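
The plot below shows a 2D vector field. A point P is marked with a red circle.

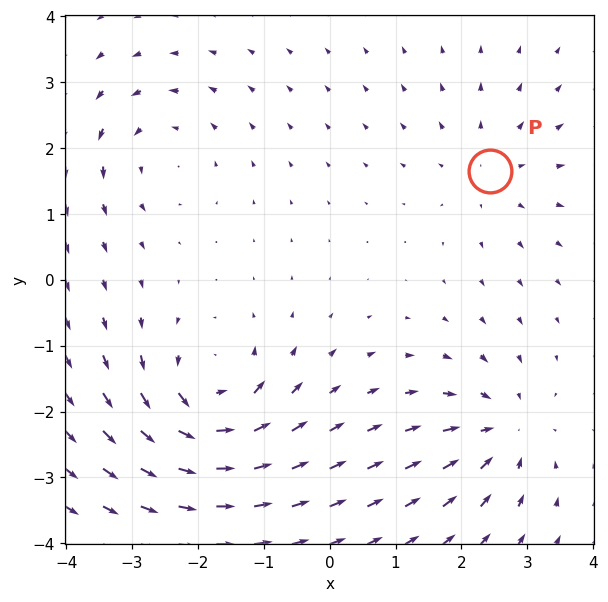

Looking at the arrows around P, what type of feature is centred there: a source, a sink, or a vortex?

source

At P (2.4, 1.7) the arrows spread outward. Divergence about +2, curl ≈0 — positive divergence with near-zero curl is a source.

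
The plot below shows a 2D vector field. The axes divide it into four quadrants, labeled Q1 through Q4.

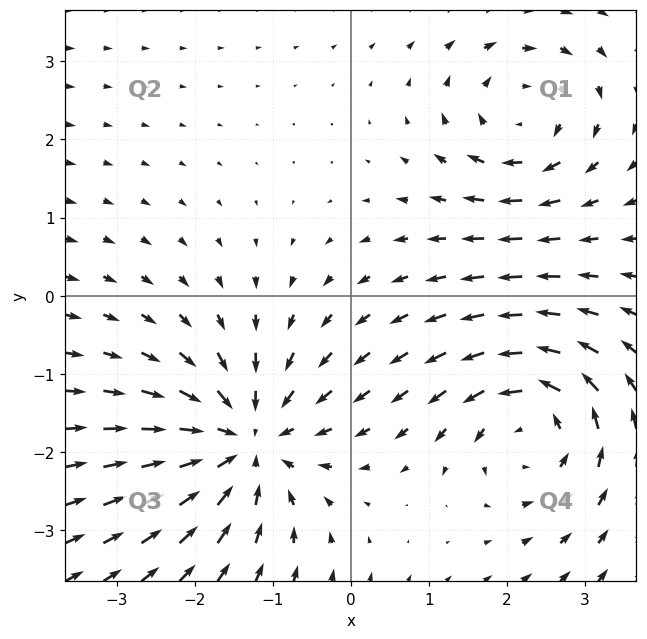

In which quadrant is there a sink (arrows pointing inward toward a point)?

The sink sits at approximately (-1.3, -1.9), which lies in quadrant Q3. The divergence there is about -5, negative as expected for a sink.

Q3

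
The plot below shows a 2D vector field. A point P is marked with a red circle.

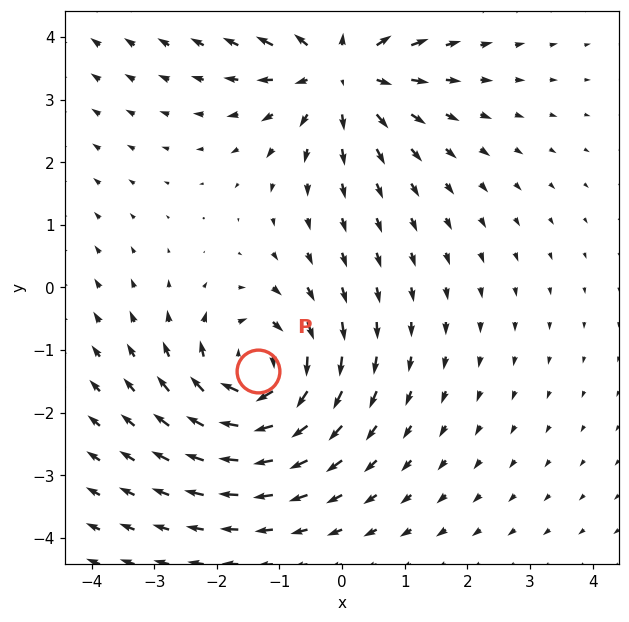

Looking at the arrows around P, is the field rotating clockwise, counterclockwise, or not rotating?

Near P at (-1.3, -1.3) the arrows circulate clockwise. The curl (z-component) there is about -3; negative curl means clockwise rotation.

clockwise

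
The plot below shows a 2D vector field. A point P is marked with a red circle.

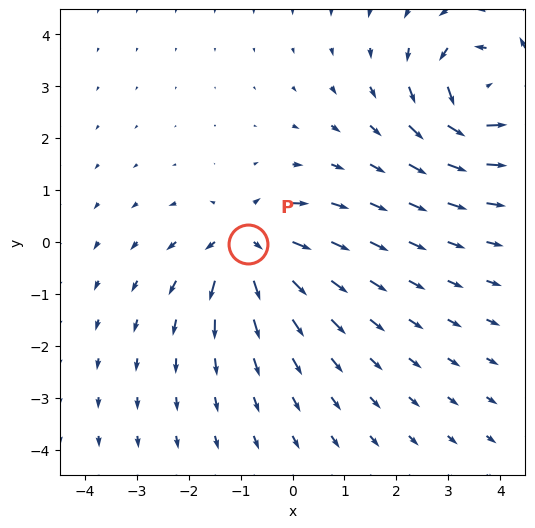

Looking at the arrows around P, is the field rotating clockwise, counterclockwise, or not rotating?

not rotating

Near P at (-0.9, -0.0) the arrows show no circulation. The curl there is ≈0.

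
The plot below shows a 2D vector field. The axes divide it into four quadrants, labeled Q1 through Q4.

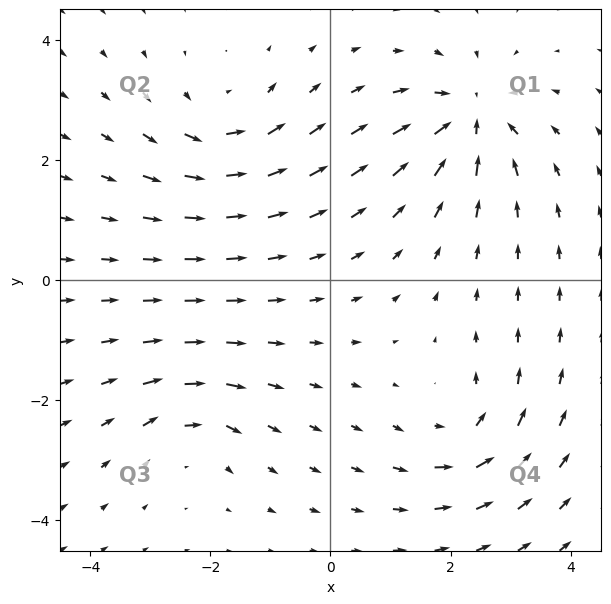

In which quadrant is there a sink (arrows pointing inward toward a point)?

The sink sits at approximately (2.3, 2.7), which lies in quadrant Q1. The divergence there is about -7, negative as expected for a sink.

Q1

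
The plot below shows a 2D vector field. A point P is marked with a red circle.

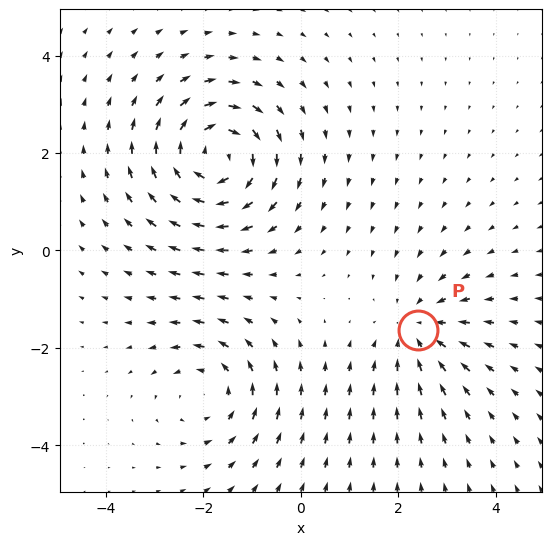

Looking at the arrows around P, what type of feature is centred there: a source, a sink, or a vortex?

At P (2.4, -1.6) the arrows converge inward. Divergence about -3, curl ≈0 — negative divergence with near-zero curl is a sink.

sink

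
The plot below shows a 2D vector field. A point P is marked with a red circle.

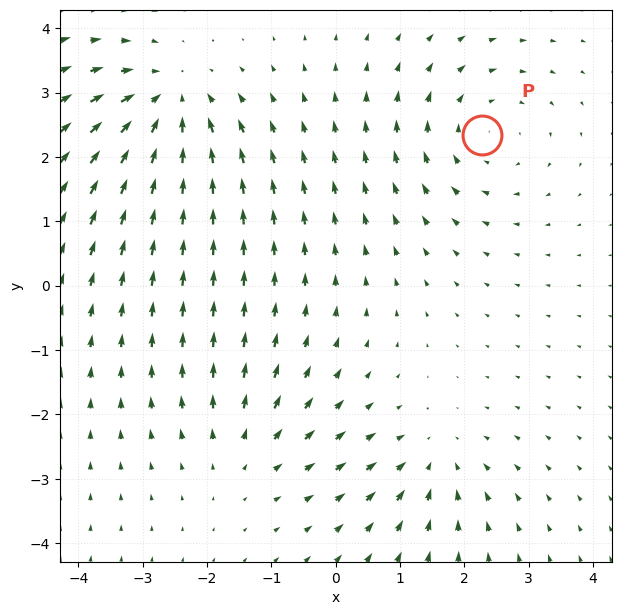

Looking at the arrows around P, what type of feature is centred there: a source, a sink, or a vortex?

vortex

At P (2.3, 2.3) the arrows circulate clockwise. Divergence ≈0, curl about -3 — near-zero divergence with nonzero curl is a vortex.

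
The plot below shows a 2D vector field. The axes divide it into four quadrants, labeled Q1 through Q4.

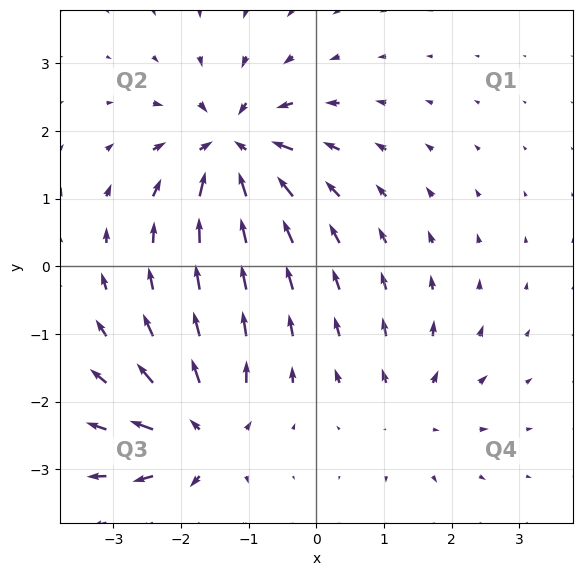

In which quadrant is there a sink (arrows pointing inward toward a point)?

The sink sits at approximately (-1.2, 1.7), which lies in quadrant Q2. The divergence there is about -7, negative as expected for a sink.

Q2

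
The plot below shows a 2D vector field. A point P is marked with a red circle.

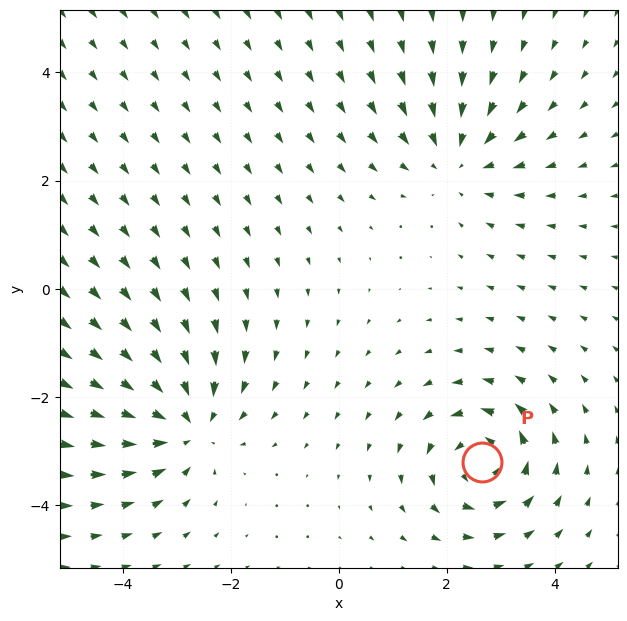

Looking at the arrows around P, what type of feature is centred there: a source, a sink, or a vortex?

vortex

At P (2.6, -3.2) the arrows circulate counterclockwise. Divergence ≈0, curl about +5 — near-zero divergence with nonzero curl is a vortex.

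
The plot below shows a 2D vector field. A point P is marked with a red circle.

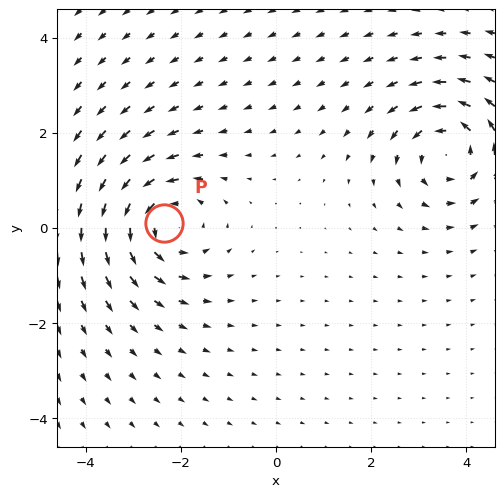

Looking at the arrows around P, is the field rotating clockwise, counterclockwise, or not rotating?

Near P at (-2.3, 0.1) the arrows circulate counterclockwise. The curl (z-component) there is about +5; positive curl means counterclockwise rotation.

counterclockwise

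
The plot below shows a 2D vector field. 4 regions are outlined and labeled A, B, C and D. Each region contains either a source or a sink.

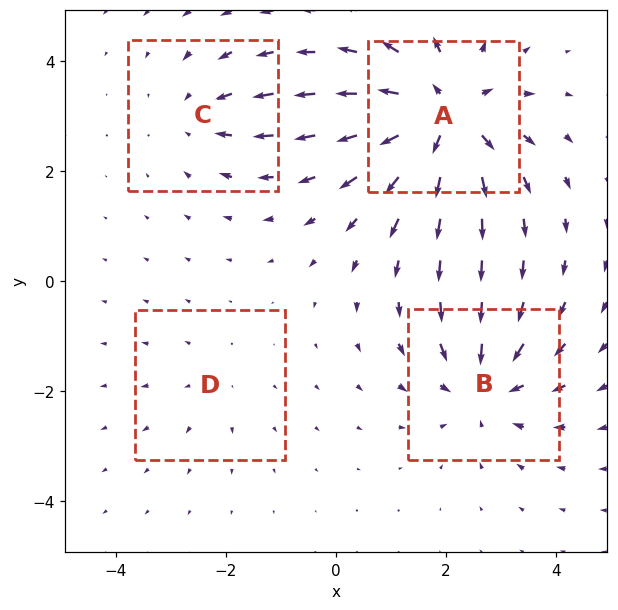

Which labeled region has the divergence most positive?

A

Divergence at each region's feature centre — A: about +7, B: about -5, C: about -3, D: about +2. Region A is most positive.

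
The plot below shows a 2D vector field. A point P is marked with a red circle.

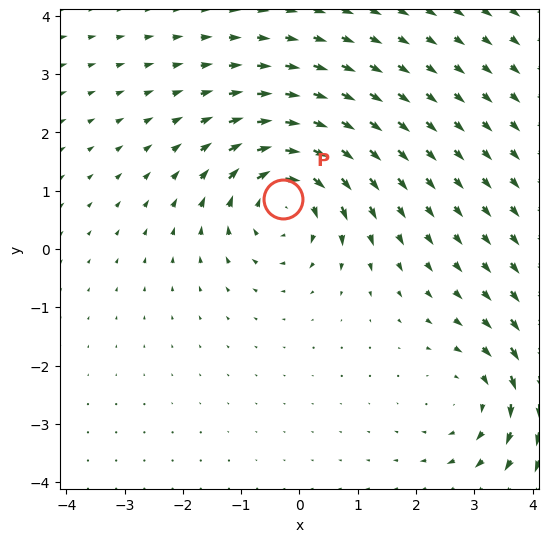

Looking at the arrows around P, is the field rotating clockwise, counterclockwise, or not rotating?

Near P at (-0.3, 0.9) the arrows circulate clockwise. The curl (z-component) there is about -5; negative curl means clockwise rotation.

clockwise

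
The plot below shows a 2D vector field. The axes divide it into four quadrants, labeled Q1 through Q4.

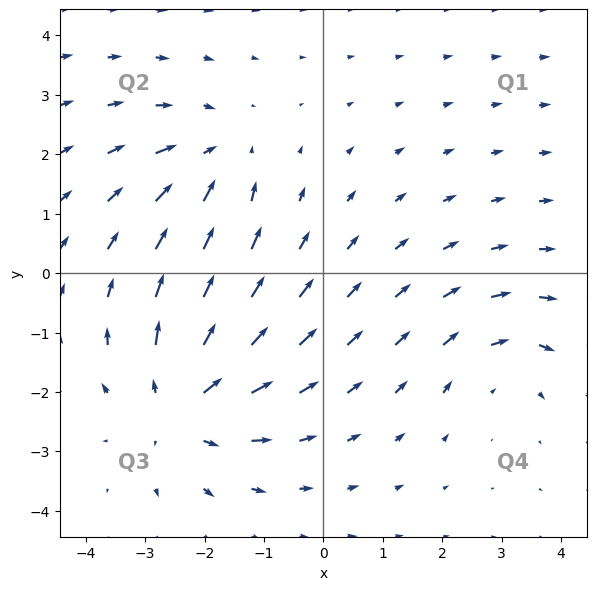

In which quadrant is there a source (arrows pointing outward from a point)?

The source sits at approximately (-2.4, -2.2), which lies in quadrant Q3. The divergence there is about +4, positive as expected for a source.

Q3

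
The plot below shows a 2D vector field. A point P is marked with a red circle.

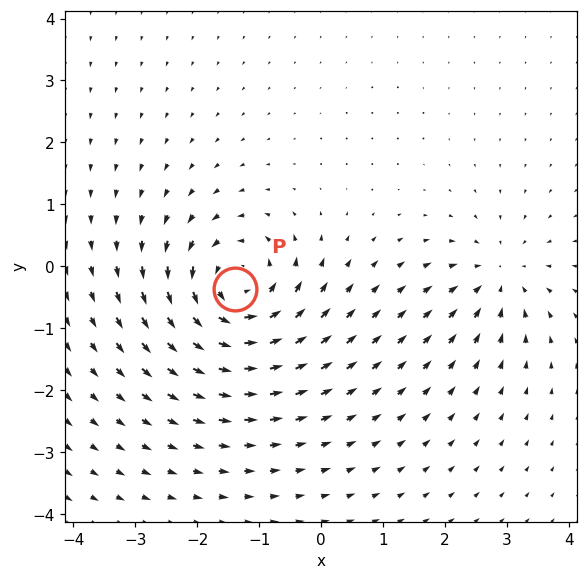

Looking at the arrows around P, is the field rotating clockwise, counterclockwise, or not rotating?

Near P at (-1.4, -0.4) the arrows circulate counterclockwise. The curl (z-component) there is about +5; positive curl means counterclockwise rotation.

counterclockwise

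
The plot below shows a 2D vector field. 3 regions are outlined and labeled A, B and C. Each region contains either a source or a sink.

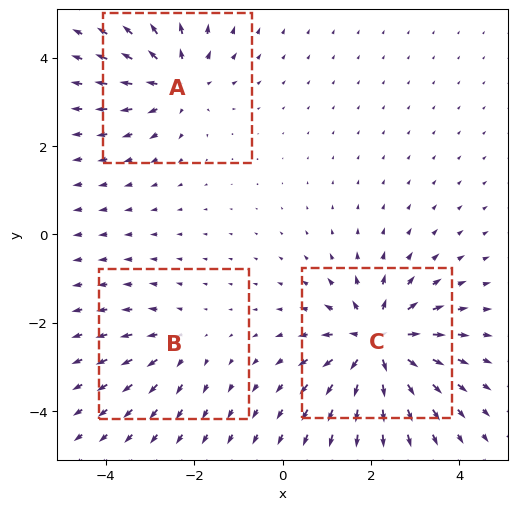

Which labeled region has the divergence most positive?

Divergence at each region's feature centre — A: about +3, B: about +2, C: about +5. Region C is most positive.

C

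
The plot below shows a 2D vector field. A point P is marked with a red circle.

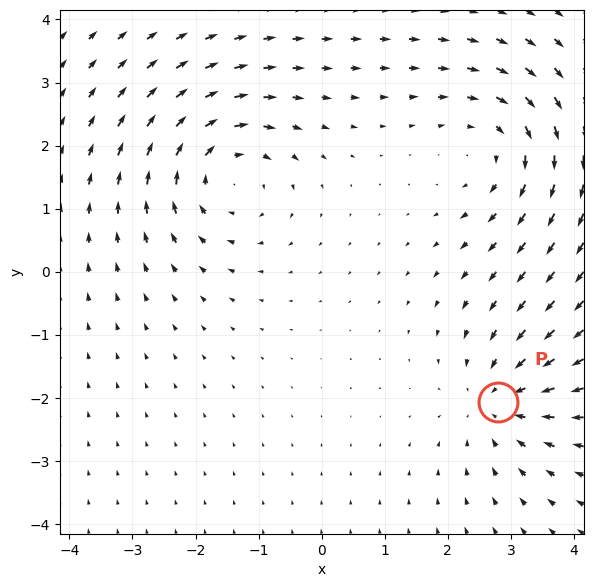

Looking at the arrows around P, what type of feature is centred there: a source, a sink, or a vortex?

At P (2.8, -2.1) the arrows converge inward. Divergence about -4, curl ≈0 — negative divergence with near-zero curl is a sink.

sink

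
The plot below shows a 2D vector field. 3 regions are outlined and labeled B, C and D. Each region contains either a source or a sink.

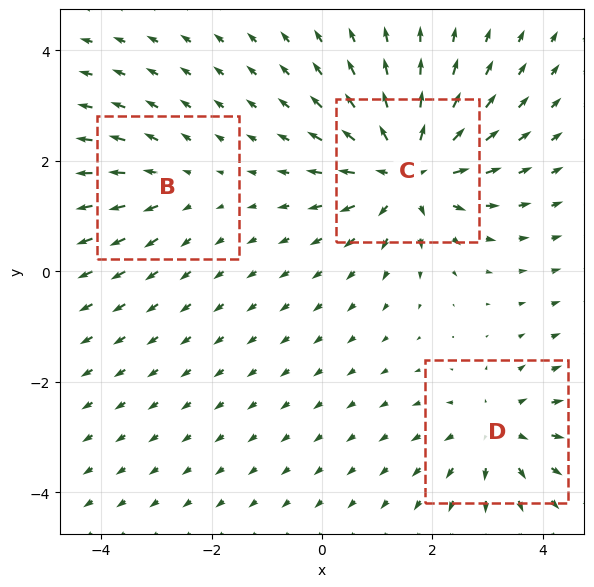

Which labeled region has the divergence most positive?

Divergence at each region's feature centre — B: about +2, C: about +5, D: about +3. Region C is most positive.

C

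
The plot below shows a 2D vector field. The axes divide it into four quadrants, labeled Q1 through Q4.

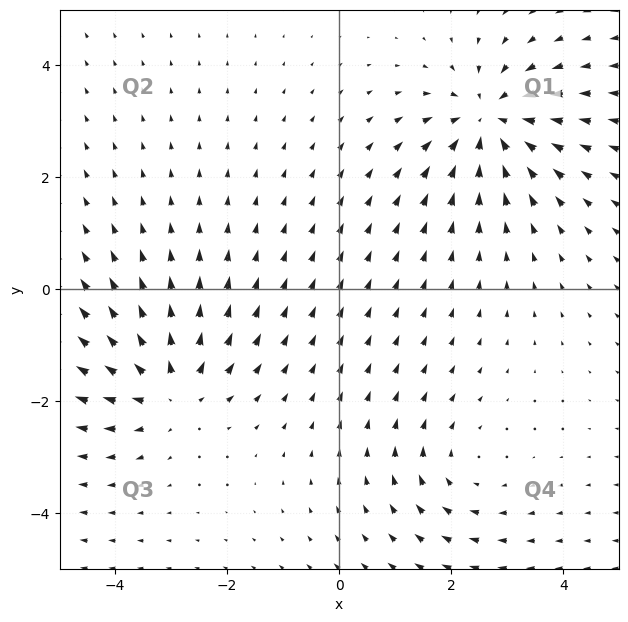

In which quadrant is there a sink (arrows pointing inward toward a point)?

The sink sits at approximately (2.7, 3.0), which lies in quadrant Q1. The divergence there is about -5, negative as expected for a sink.

Q1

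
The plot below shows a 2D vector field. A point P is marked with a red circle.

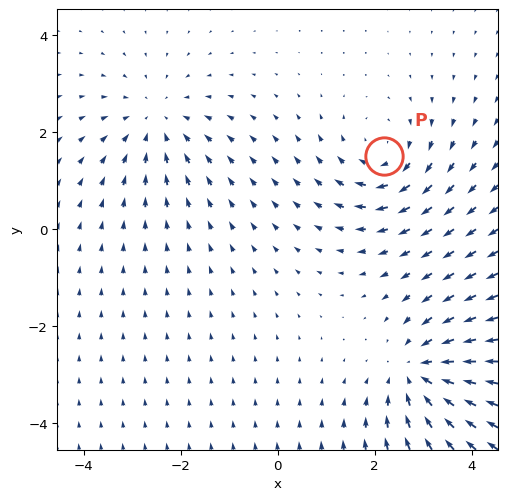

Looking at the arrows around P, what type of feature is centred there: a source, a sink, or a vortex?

vortex

At P (2.2, 1.5) the arrows circulate clockwise. Divergence ≈0, curl about -3 — near-zero divergence with nonzero curl is a vortex.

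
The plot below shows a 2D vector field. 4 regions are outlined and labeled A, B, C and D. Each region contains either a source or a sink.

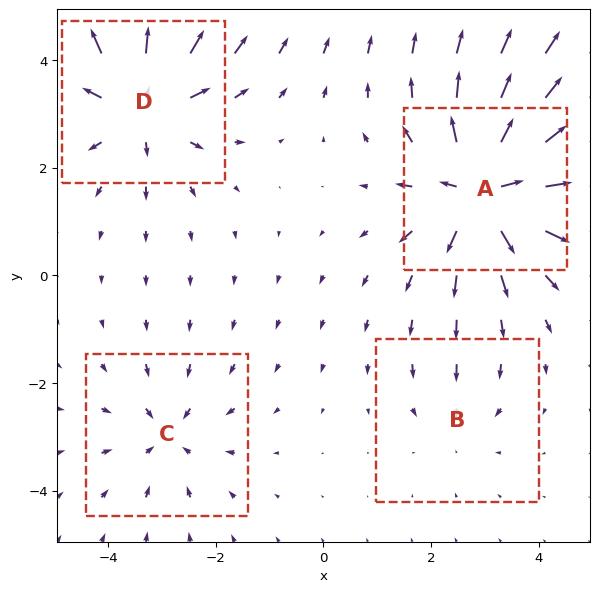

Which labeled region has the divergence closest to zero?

B

Divergence at each region's feature centre — A: about +8, B: about -2, C: about -4, D: about +6. Region B is closest to zero.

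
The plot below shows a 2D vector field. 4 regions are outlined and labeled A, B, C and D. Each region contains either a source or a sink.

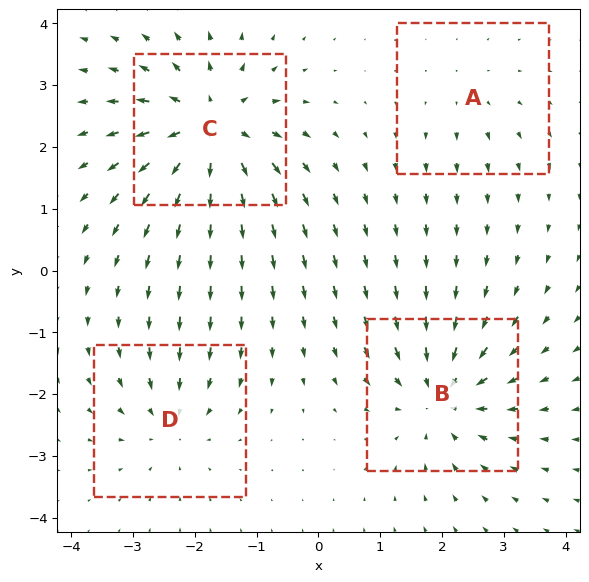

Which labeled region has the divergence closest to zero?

Divergence at each region's feature centre — A: about +2, B: about -6, C: about +7, D: about -4. Region A is closest to zero.

A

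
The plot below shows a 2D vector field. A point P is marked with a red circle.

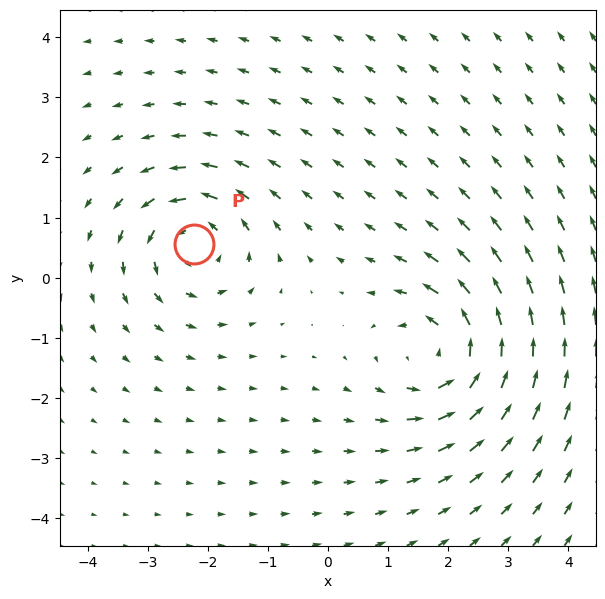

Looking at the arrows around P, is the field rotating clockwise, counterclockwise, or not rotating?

counterclockwise

Near P at (-2.2, 0.6) the arrows circulate counterclockwise. The curl (z-component) there is about +4; positive curl means counterclockwise rotation.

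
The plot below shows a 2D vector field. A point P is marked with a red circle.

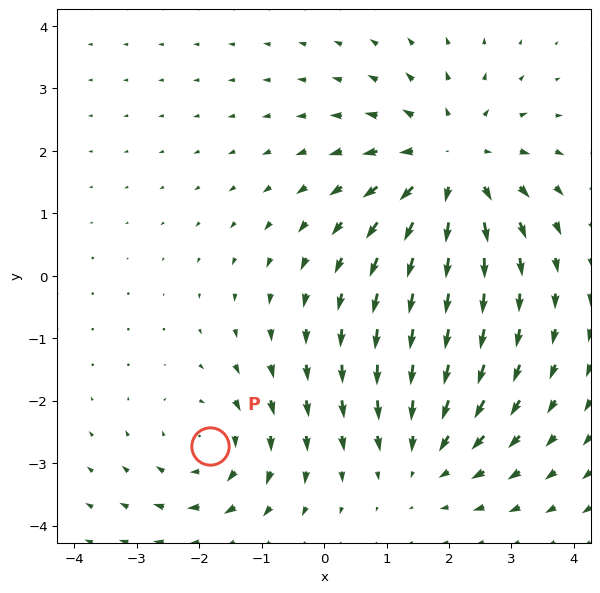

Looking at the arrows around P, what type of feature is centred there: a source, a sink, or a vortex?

At P (-1.8, -2.7) the arrows circulate clockwise. Divergence ≈0, curl about -3 — near-zero divergence with nonzero curl is a vortex.

vortex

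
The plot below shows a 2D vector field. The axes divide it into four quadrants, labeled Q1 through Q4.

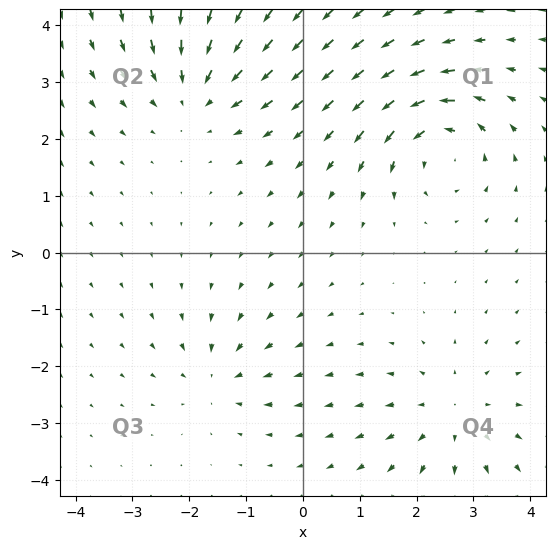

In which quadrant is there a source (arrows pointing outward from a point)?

The source sits at approximately (2.6, -2.8), which lies in quadrant Q4. The divergence there is about +4, positive as expected for a source.

Q4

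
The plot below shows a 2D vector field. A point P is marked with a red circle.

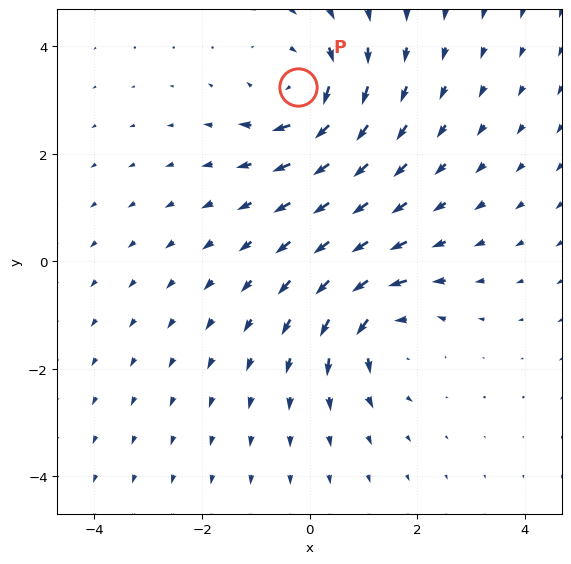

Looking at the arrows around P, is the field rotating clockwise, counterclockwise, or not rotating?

Near P at (-0.2, 3.2) the arrows circulate clockwise. The curl (z-component) there is about -4; negative curl means clockwise rotation.

clockwise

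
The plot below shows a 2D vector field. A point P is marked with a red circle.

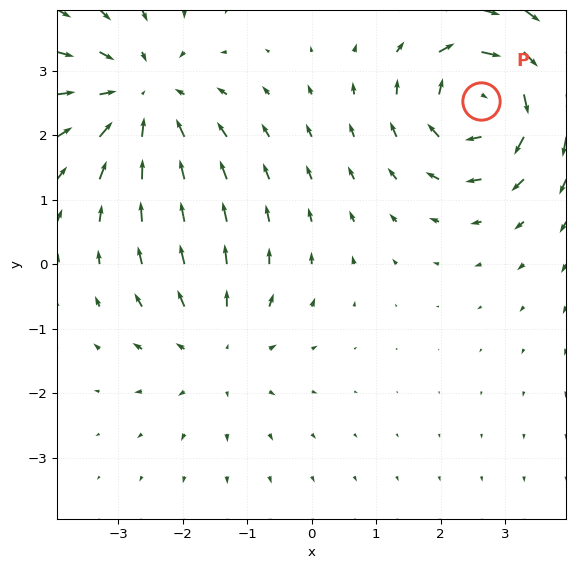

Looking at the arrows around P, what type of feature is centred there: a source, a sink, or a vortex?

At P (2.6, 2.5) the arrows circulate clockwise. Divergence ≈0, curl about -6 — near-zero divergence with nonzero curl is a vortex.

vortex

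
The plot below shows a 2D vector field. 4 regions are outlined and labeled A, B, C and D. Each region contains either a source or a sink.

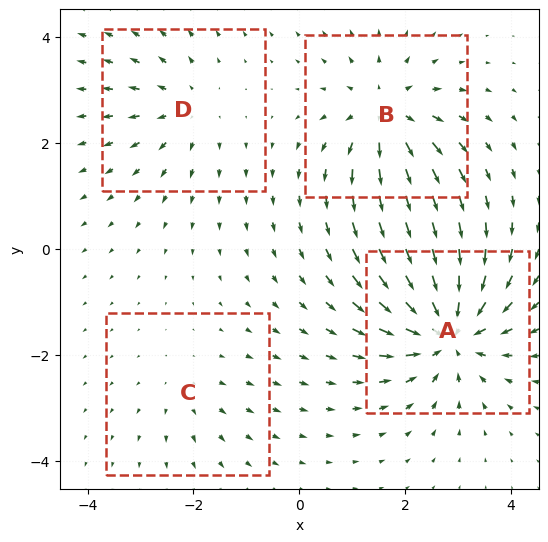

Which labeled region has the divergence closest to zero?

C

Divergence at each region's feature centre — A: about -7, B: about +5, C: about +2, D: about +3. Region C is closest to zero.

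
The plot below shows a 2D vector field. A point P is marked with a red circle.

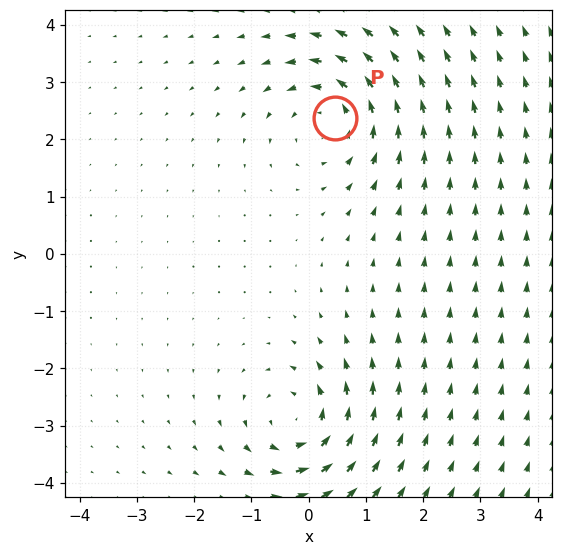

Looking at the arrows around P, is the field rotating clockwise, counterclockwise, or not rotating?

Near P at (0.5, 2.4) the arrows circulate counterclockwise. The curl (z-component) there is about +4; positive curl means counterclockwise rotation.

counterclockwise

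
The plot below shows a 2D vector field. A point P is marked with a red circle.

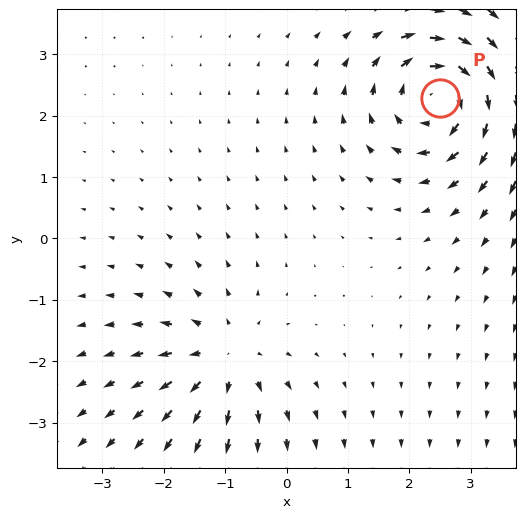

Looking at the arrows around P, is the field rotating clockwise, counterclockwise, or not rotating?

clockwise

Near P at (2.5, 2.3) the arrows circulate clockwise. The curl (z-component) there is about -5; negative curl means clockwise rotation.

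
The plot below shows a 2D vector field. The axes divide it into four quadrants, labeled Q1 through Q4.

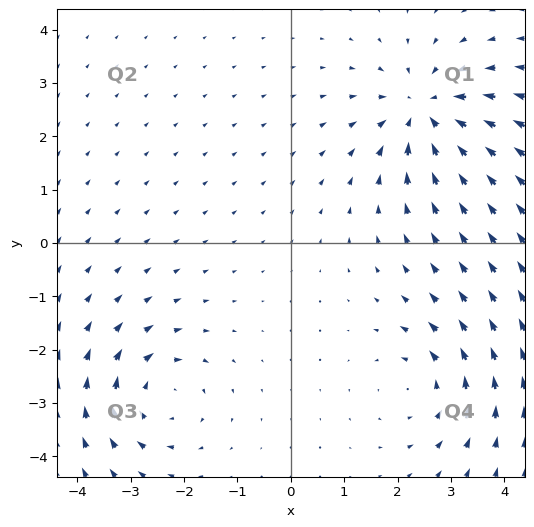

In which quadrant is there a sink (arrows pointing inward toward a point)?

The sink sits at approximately (2.5, 2.5), which lies in quadrant Q1. The divergence there is about -5, negative as expected for a sink.

Q1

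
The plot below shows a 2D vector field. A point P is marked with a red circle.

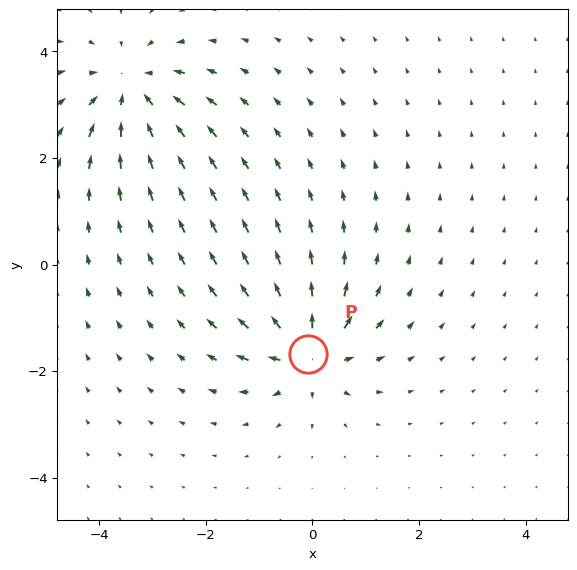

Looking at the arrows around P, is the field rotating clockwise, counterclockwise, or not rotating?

not rotating

Near P at (-0.1, -1.7) the arrows show no circulation. The curl there is ≈0.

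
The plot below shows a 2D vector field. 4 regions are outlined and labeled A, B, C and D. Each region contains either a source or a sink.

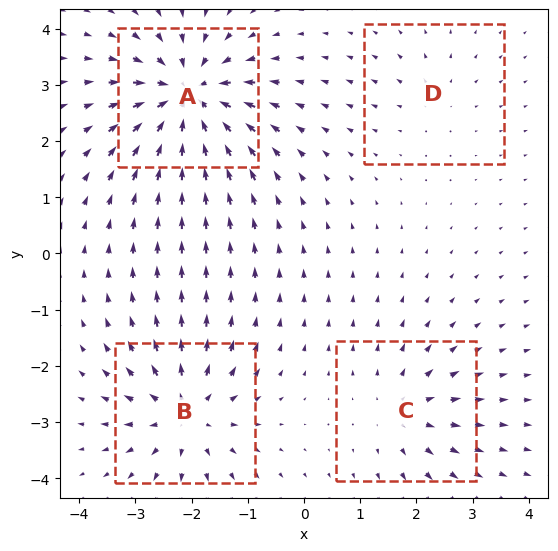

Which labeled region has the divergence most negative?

Divergence at each region's feature centre — A: about -8, B: about +6, C: about +4, D: about +2. Region A is most negative.

A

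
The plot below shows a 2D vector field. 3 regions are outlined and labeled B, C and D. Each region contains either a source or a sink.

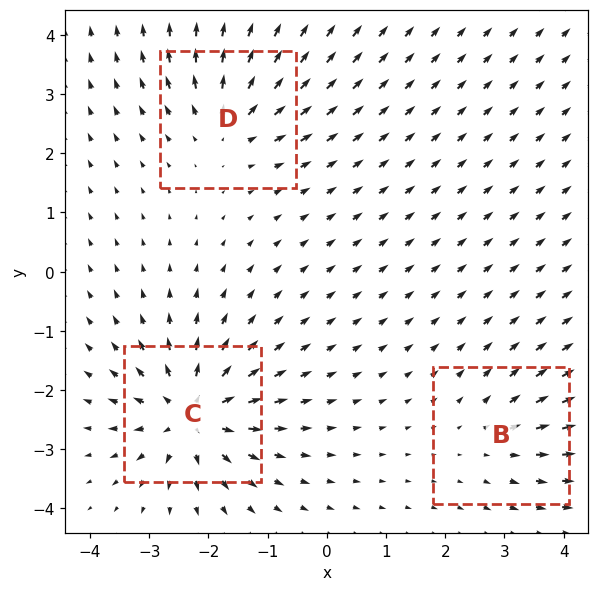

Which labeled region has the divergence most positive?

Divergence at each region's feature centre — B: about +3, C: about +6, D: about +4. Region C is most positive.

C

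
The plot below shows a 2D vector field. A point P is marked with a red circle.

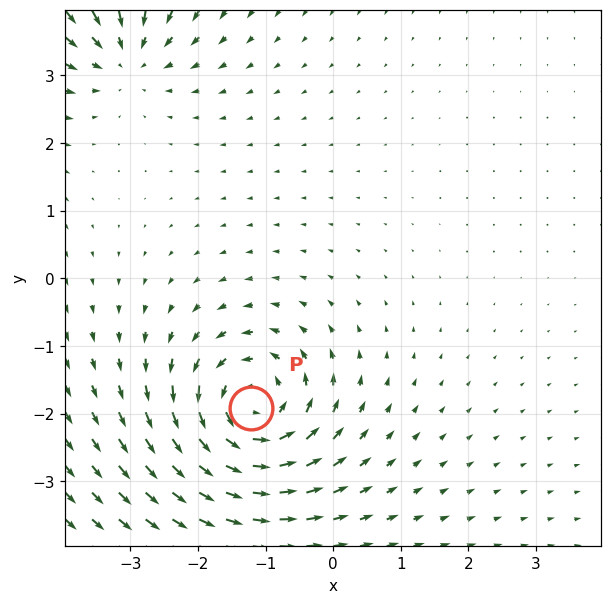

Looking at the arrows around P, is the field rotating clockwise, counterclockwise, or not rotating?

Near P at (-1.2, -1.9) the arrows circulate counterclockwise. The curl (z-component) there is about +6; positive curl means counterclockwise rotation.

counterclockwise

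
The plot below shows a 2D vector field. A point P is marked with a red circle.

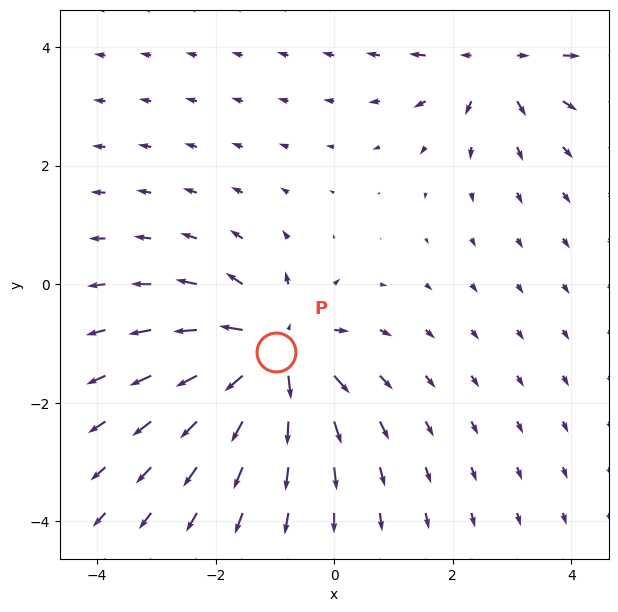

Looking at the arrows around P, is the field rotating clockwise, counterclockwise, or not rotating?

not rotating

Near P at (-1.0, -1.1) the arrows show no circulation. The curl there is ≈0.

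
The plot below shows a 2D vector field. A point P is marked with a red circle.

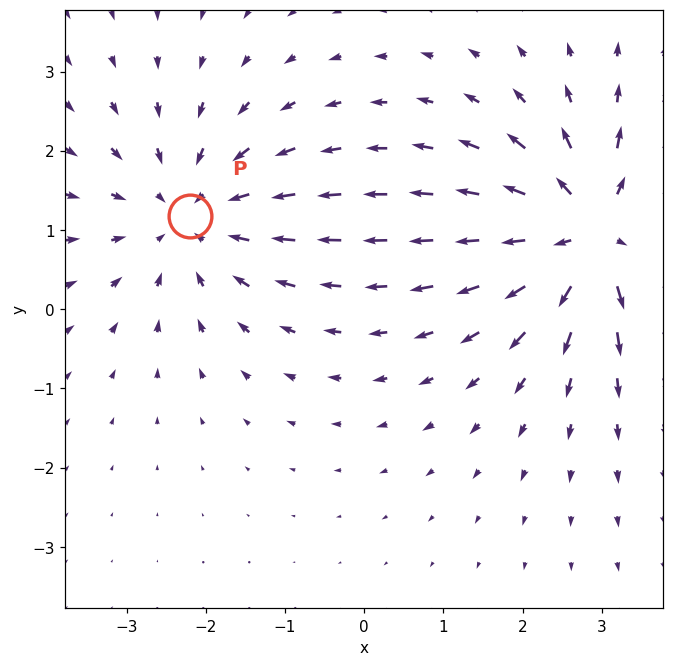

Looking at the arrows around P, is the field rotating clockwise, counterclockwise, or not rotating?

not rotating

Near P at (-2.2, 1.2) the arrows show no circulation. The curl there is ≈0.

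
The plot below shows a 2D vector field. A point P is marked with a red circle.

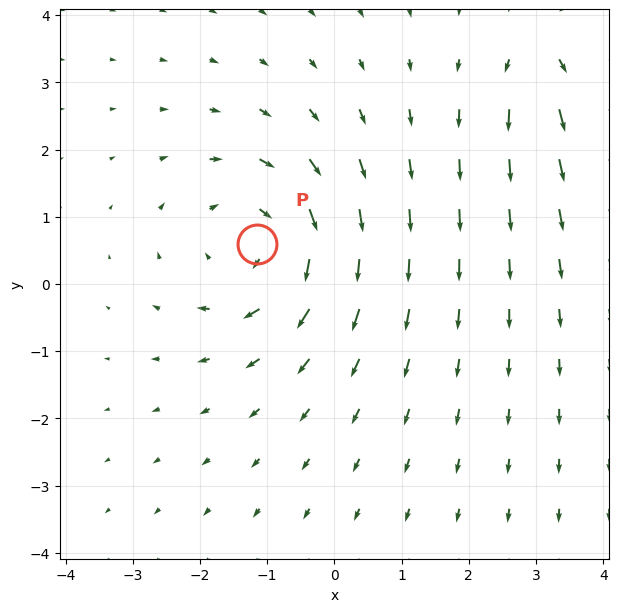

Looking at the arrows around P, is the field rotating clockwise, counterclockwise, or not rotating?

Near P at (-1.2, 0.6) the arrows circulate clockwise. The curl (z-component) there is about -4; negative curl means clockwise rotation.

clockwise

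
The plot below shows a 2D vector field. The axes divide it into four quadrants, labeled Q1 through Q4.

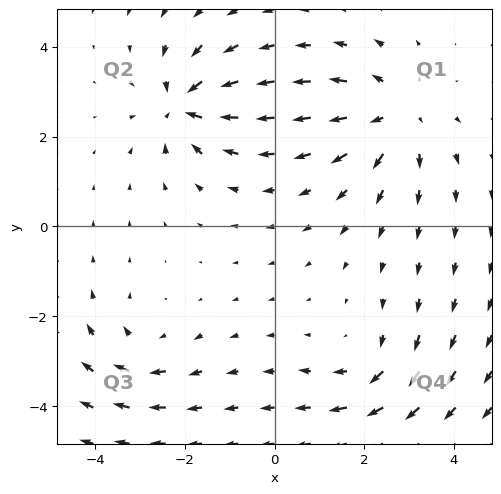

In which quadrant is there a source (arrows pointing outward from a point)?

Q1

The source sits at approximately (2.7, 2.5), which lies in quadrant Q1. The divergence there is about +4, positive as expected for a source.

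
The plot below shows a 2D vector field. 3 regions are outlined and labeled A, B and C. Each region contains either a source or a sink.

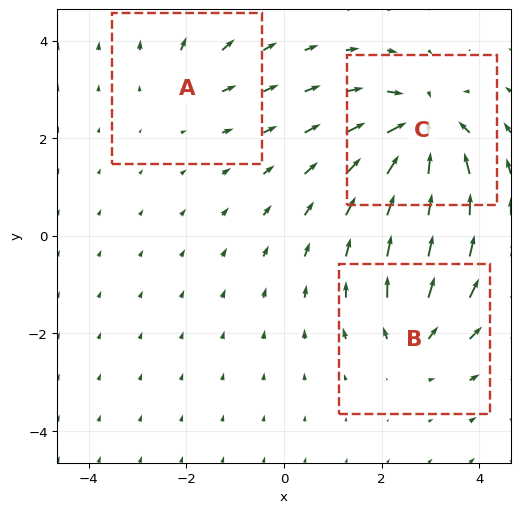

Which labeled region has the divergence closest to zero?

A

Divergence at each region's feature centre — A: about +2, B: about +4, C: about -6. Region A is closest to zero.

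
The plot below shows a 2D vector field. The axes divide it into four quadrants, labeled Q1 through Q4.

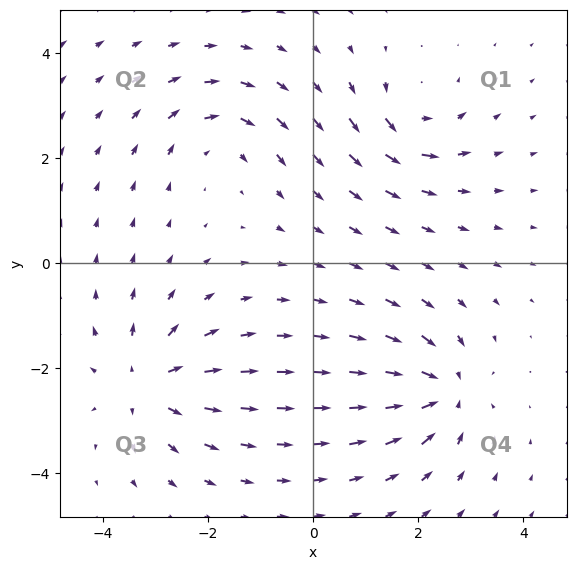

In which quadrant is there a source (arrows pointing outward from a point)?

The source sits at approximately (-3.2, -2.3), which lies in quadrant Q3. The divergence there is about +4, positive as expected for a source.

Q3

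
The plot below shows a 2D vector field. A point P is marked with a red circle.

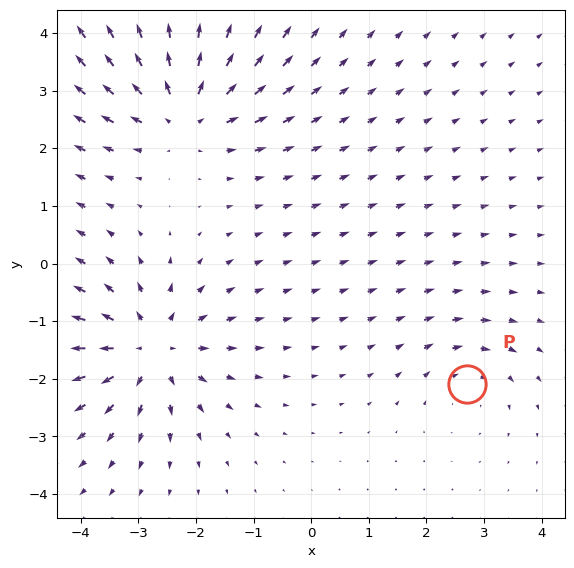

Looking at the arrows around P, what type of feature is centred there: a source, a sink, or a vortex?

vortex

At P (2.7, -2.1) the arrows circulate clockwise. Divergence ≈0, curl about -3 — near-zero divergence with nonzero curl is a vortex.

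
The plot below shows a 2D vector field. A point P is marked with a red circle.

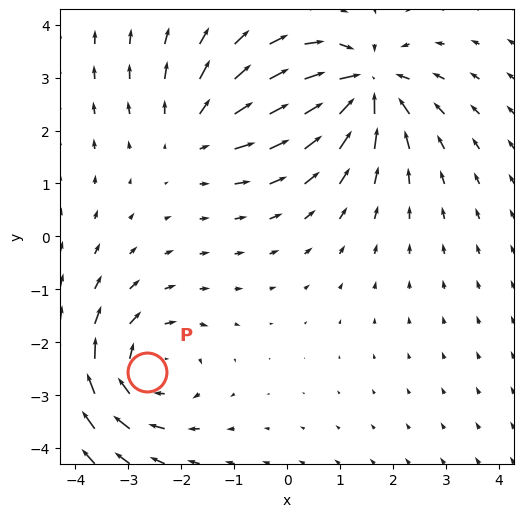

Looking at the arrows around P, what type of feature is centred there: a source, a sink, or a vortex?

At P (-2.6, -2.6) the arrows circulate clockwise. Divergence ≈0, curl about -4 — near-zero divergence with nonzero curl is a vortex.

vortex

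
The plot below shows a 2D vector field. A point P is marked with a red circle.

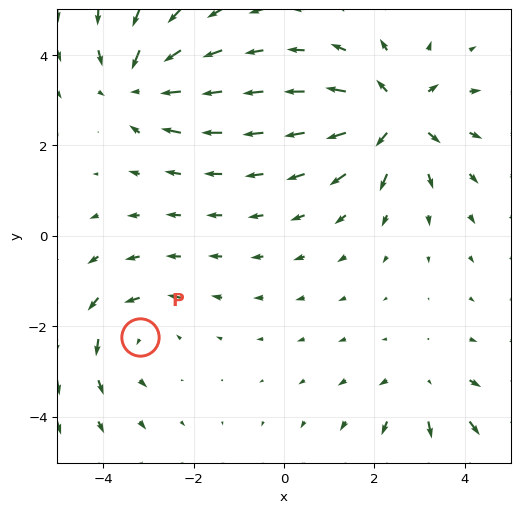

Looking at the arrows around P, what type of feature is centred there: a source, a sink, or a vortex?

vortex

At P (-3.2, -2.2) the arrows circulate counterclockwise. Divergence ≈0, curl about +3 — near-zero divergence with nonzero curl is a vortex.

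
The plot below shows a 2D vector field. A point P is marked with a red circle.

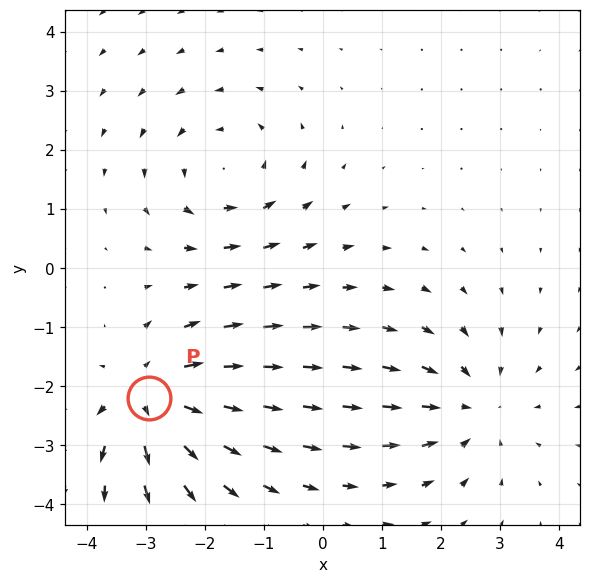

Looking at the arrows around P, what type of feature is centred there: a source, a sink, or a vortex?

source

At P (-2.9, -2.2) the arrows spread outward. Divergence about +5, curl ≈0 — positive divergence with near-zero curl is a source.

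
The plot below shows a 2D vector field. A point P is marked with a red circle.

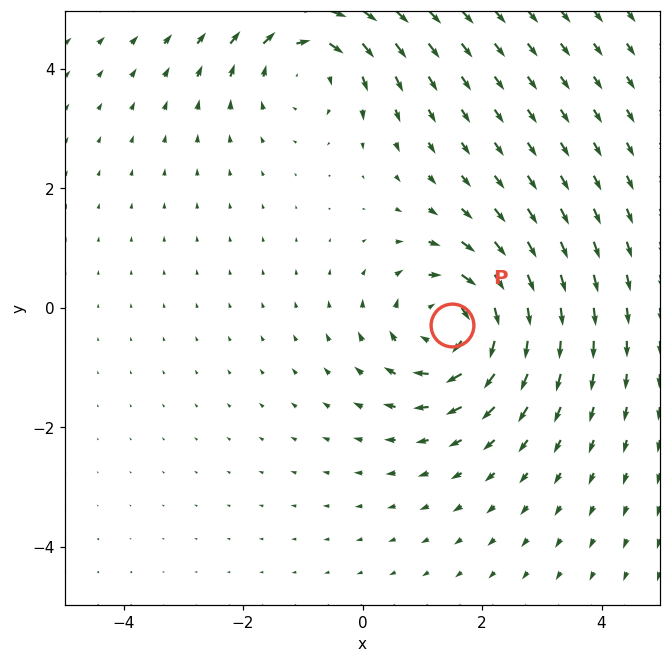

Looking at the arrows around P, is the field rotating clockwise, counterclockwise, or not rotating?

Near P at (1.5, -0.3) the arrows circulate clockwise. The curl (z-component) there is about -4; negative curl means clockwise rotation.

clockwise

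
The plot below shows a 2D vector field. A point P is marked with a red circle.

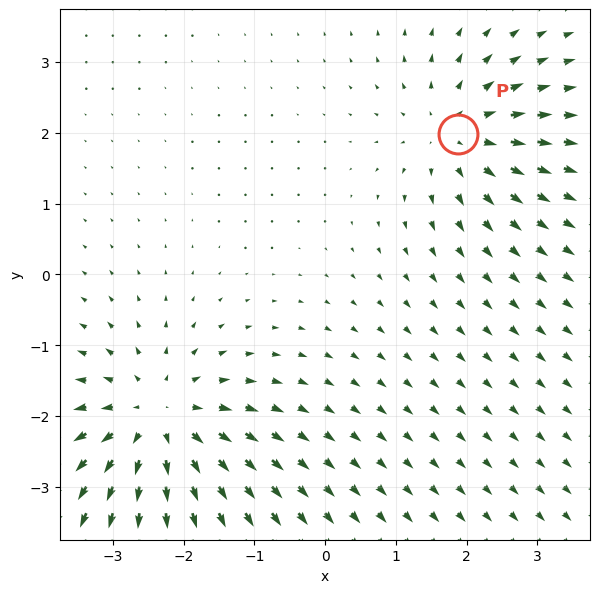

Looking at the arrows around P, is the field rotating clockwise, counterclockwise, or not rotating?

Near P at (1.9, 2.0) the arrows show no circulation. The curl there is ≈0.

not rotating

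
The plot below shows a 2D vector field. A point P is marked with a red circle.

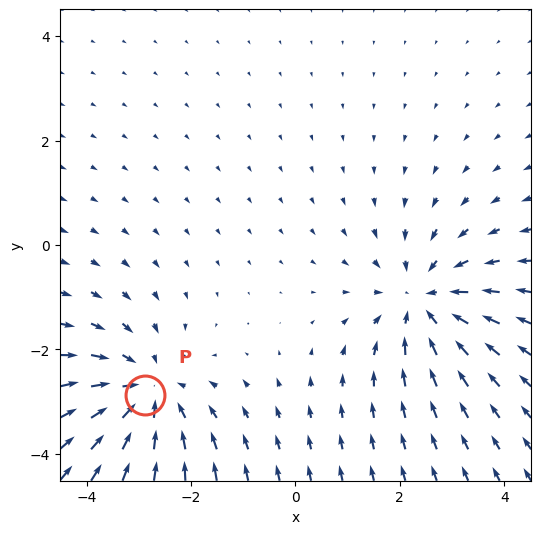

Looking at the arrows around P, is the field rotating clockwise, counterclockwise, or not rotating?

Near P at (-2.9, -2.9) the arrows show no circulation. The curl there is ≈0.

not rotating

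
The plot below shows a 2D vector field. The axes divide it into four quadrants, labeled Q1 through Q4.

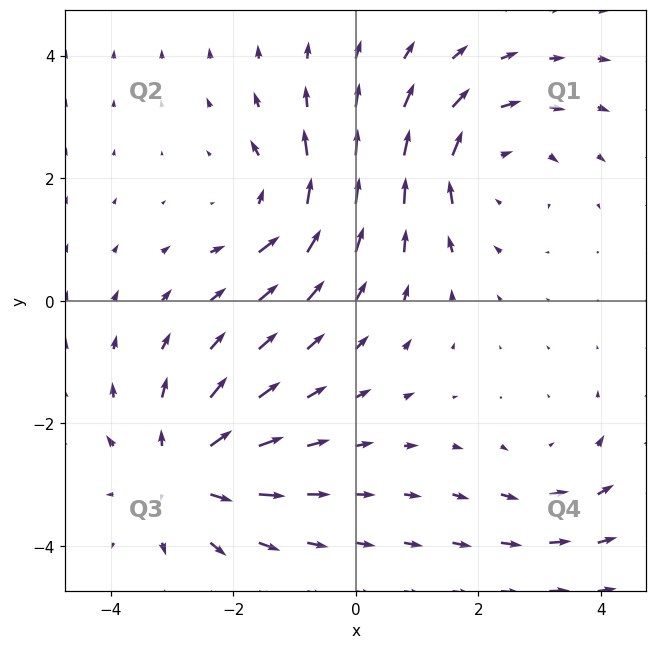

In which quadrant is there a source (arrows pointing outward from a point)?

Q3

The source sits at approximately (-2.8, -2.8), which lies in quadrant Q3. The divergence there is about +5, positive as expected for a source.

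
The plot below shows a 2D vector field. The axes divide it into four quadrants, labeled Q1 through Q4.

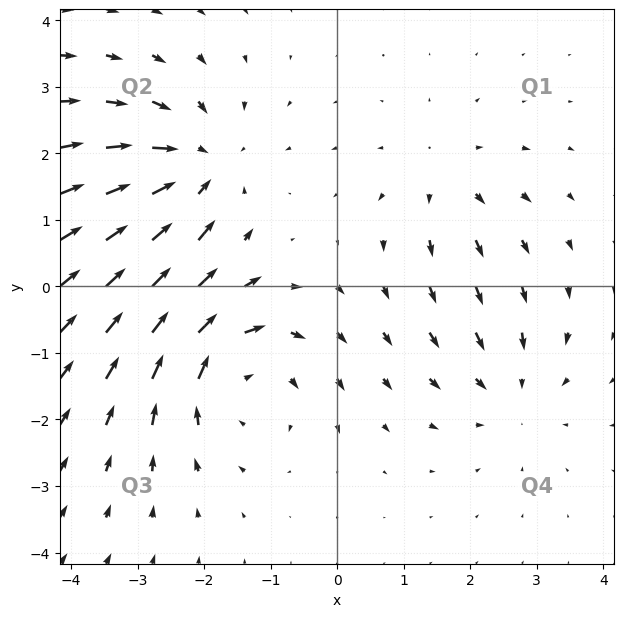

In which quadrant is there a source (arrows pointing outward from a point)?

Q1

The source sits at approximately (1.6, 1.6), which lies in quadrant Q1. The divergence there is about +3, positive as expected for a source.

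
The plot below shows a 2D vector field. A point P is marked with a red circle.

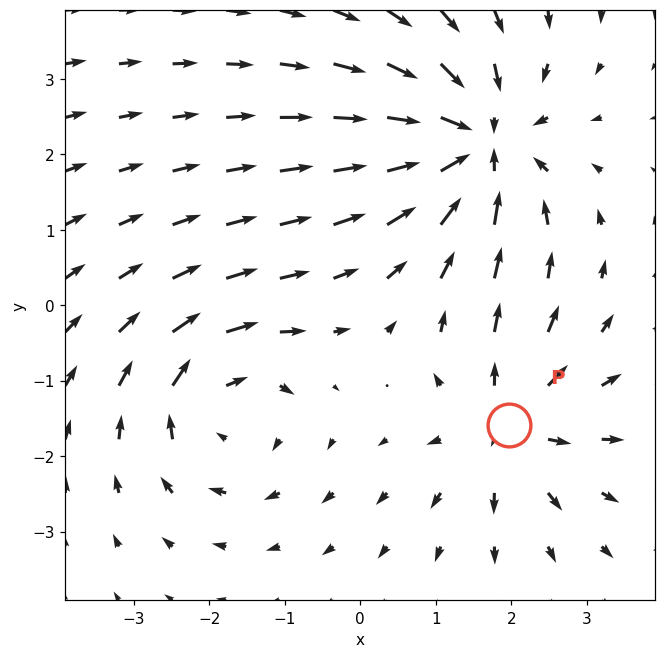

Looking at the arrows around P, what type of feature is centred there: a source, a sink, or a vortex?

At P (2.0, -1.6) the arrows spread outward. Divergence about +4, curl ≈0 — positive divergence with near-zero curl is a source.

source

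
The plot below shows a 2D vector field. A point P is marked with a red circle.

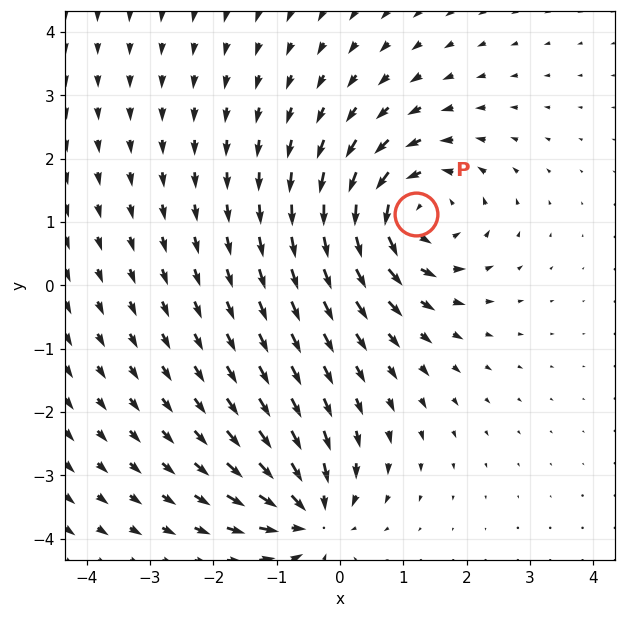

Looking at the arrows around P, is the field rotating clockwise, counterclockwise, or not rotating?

Near P at (1.2, 1.1) the arrows circulate counterclockwise. The curl (z-component) there is about +5; positive curl means counterclockwise rotation.

counterclockwise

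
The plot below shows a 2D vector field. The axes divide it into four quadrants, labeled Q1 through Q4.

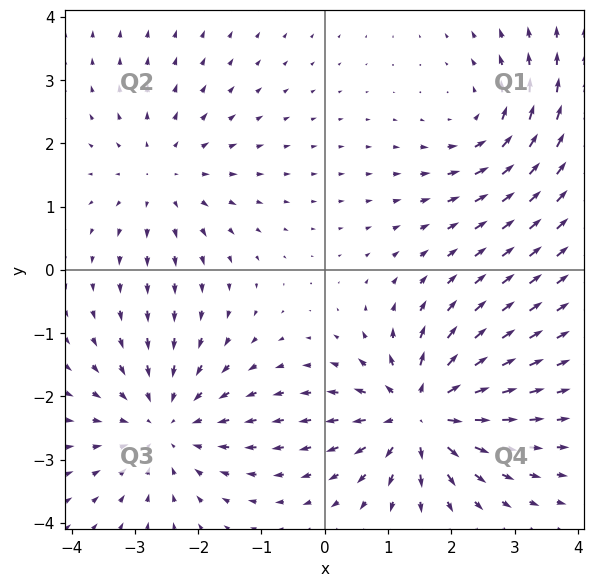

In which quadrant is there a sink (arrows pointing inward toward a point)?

Q3

The sink sits at approximately (-2.5, -2.5), which lies in quadrant Q3. The divergence there is about -4, negative as expected for a sink.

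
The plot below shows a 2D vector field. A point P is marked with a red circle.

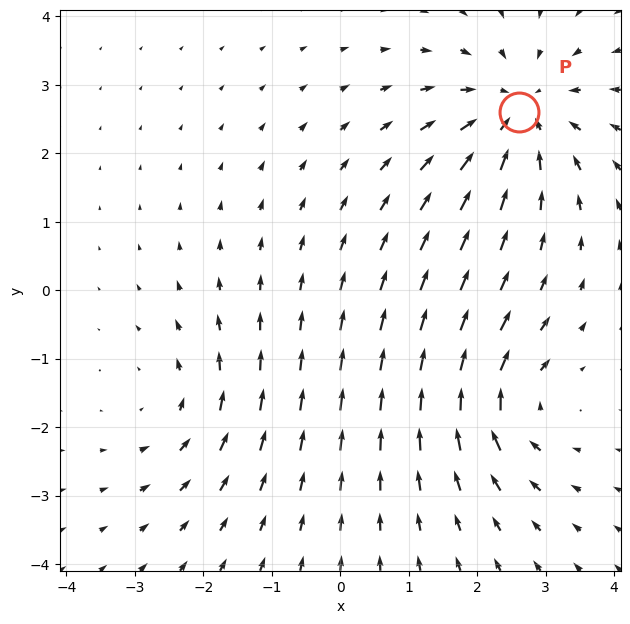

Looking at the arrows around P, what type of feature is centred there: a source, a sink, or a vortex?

sink

At P (2.6, 2.6) the arrows converge inward. Divergence about -5, curl ≈0 — negative divergence with near-zero curl is a sink.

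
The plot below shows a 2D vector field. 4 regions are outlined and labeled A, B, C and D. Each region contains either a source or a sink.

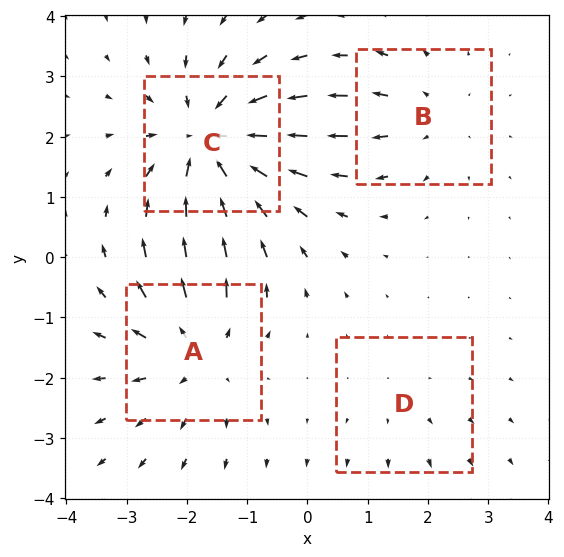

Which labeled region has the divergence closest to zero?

Divergence at each region's feature centre — A: about +4, B: about +3, C: about -6, D: about +2. Region D is closest to zero.

D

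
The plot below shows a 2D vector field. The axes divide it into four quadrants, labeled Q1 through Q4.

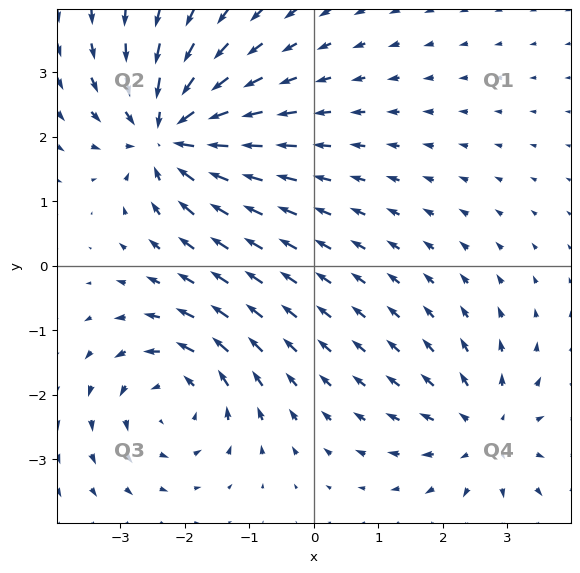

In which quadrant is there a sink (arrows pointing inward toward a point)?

Q2

The sink sits at approximately (-2.2, 2.0), which lies in quadrant Q2. The divergence there is about -6, negative as expected for a sink.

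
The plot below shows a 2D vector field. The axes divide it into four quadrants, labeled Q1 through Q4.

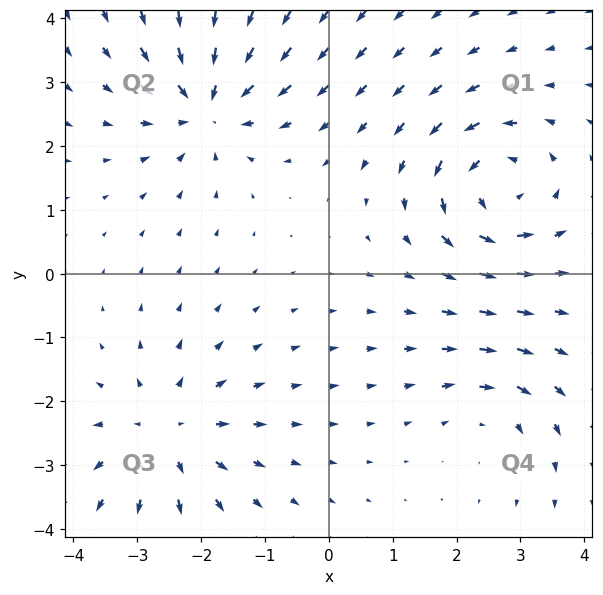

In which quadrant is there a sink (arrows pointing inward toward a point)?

Q2

The sink sits at approximately (-1.9, 2.6), which lies in quadrant Q2. The divergence there is about -5, negative as expected for a sink.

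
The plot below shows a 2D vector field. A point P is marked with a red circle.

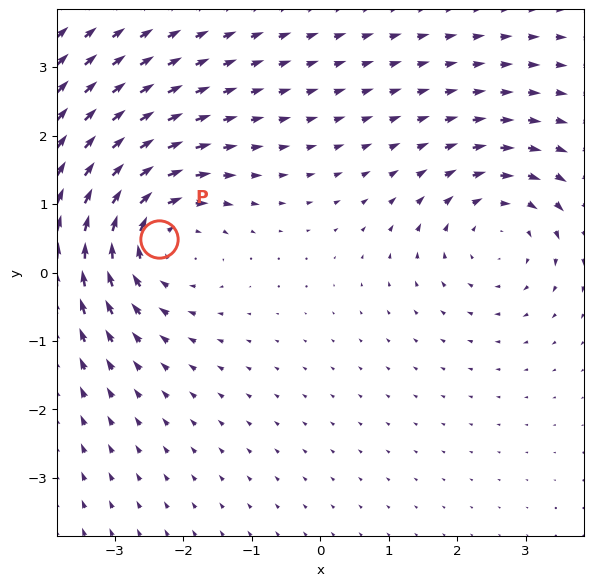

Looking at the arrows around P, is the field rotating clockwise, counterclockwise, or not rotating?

Near P at (-2.4, 0.5) the arrows circulate clockwise. The curl (z-component) there is about -4; negative curl means clockwise rotation.

clockwise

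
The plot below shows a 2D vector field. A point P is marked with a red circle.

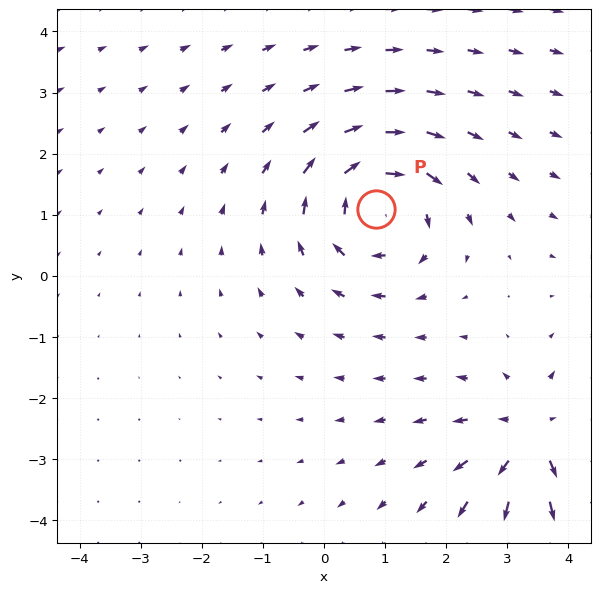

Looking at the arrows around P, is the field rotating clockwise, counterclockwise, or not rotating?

Near P at (0.9, 1.1) the arrows circulate clockwise. The curl (z-component) there is about -4; negative curl means clockwise rotation.

clockwise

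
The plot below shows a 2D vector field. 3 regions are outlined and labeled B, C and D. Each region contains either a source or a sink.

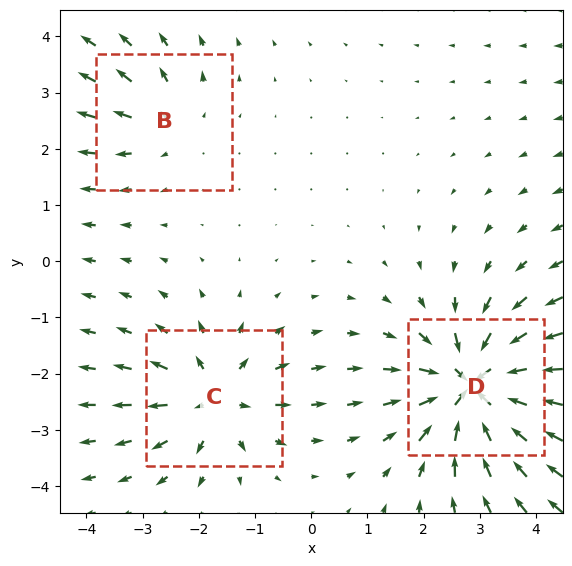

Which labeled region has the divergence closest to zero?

Divergence at each region's feature centre — B: about +2, C: about +4, D: about -6. Region B is closest to zero.

B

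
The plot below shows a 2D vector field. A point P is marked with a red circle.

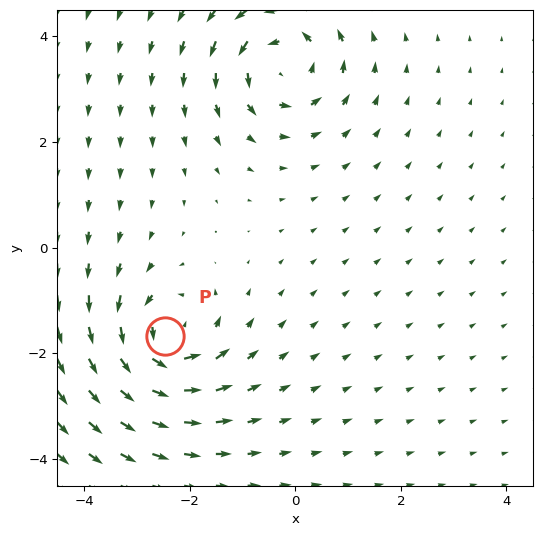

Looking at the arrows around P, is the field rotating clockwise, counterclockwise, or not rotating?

Near P at (-2.5, -1.7) the arrows circulate counterclockwise. The curl (z-component) there is about +5; positive curl means counterclockwise rotation.

counterclockwise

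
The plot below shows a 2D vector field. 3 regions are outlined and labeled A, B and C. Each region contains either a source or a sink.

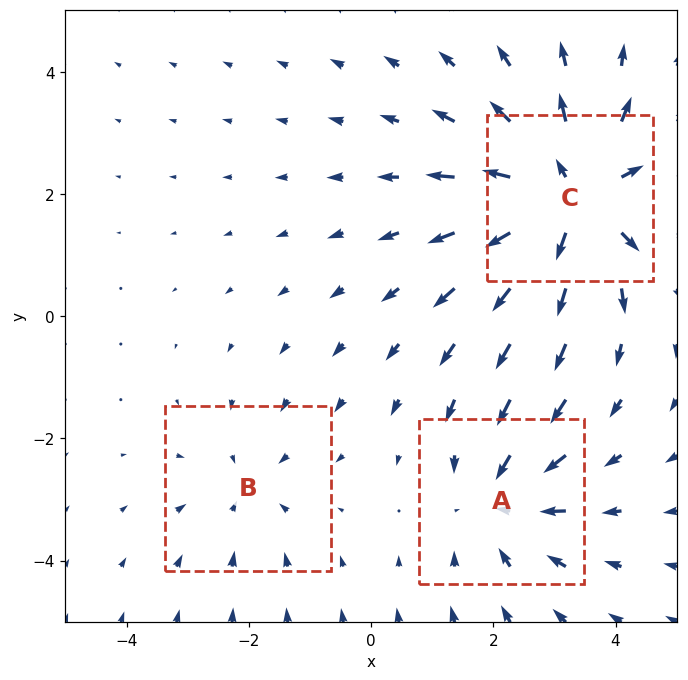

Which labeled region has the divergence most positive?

Divergence at each region's feature centre — A: about -3, B: about -2, C: about +5. Region C is most positive.

C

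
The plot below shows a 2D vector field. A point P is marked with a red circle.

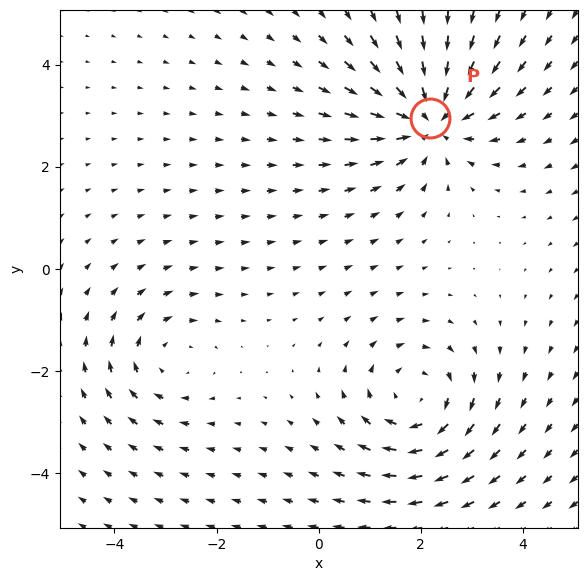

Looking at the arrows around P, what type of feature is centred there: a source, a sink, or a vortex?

sink

At P (2.2, 2.9) the arrows converge inward. Divergence about -5, curl ≈0 — negative divergence with near-zero curl is a sink.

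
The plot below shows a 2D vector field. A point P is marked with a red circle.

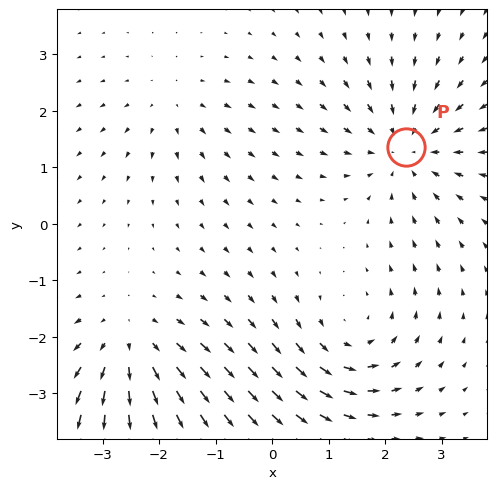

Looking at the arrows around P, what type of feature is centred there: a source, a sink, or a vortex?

At P (2.4, 1.4) the arrows converge inward. Divergence about -4, curl ≈0 — negative divergence with near-zero curl is a sink.

sink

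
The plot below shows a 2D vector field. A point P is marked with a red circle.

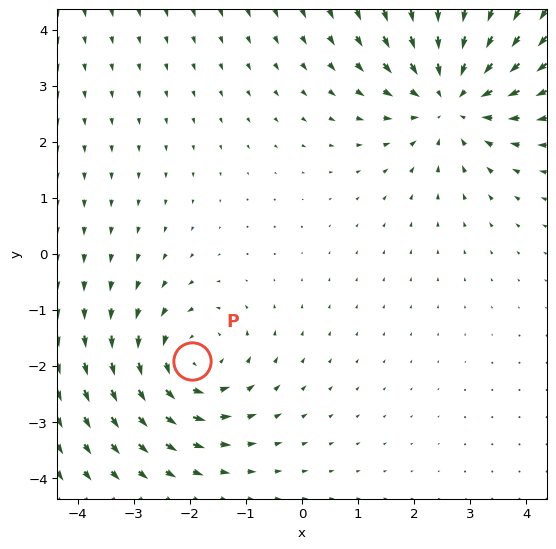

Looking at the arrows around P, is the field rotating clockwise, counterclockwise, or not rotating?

counterclockwise

Near P at (-2.0, -1.9) the arrows circulate counterclockwise. The curl (z-component) there is about +4; positive curl means counterclockwise rotation.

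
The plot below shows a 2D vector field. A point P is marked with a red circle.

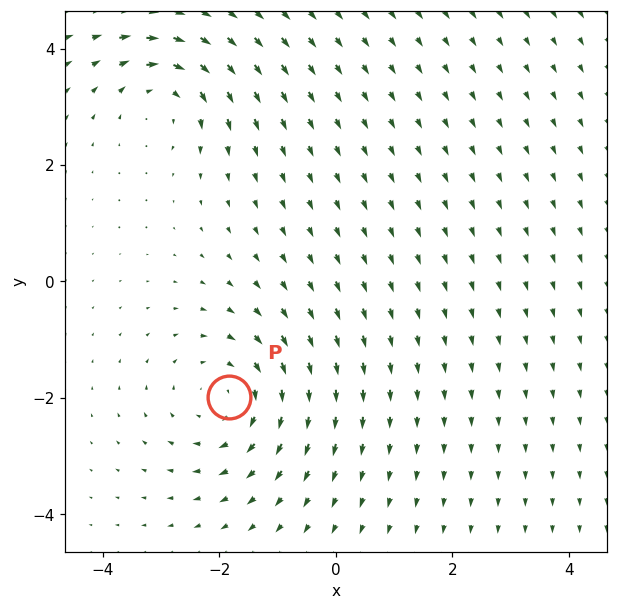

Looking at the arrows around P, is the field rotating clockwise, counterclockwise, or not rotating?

clockwise

Near P at (-1.8, -2.0) the arrows circulate clockwise. The curl (z-component) there is about -4; negative curl means clockwise rotation.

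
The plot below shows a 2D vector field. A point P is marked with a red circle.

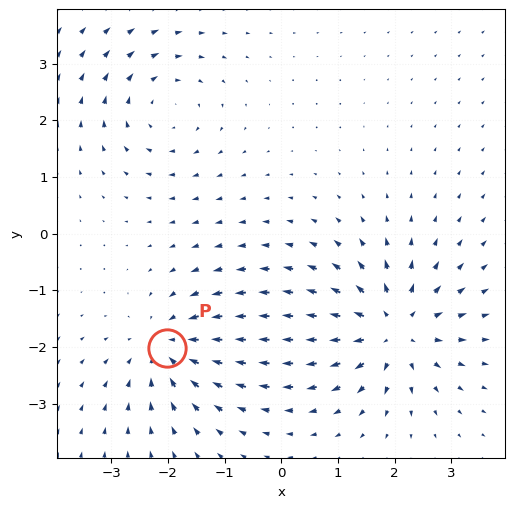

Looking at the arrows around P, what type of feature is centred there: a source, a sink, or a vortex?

At P (-2.0, -2.0) the arrows converge inward. Divergence about -4, curl ≈0 — negative divergence with near-zero curl is a sink.

sink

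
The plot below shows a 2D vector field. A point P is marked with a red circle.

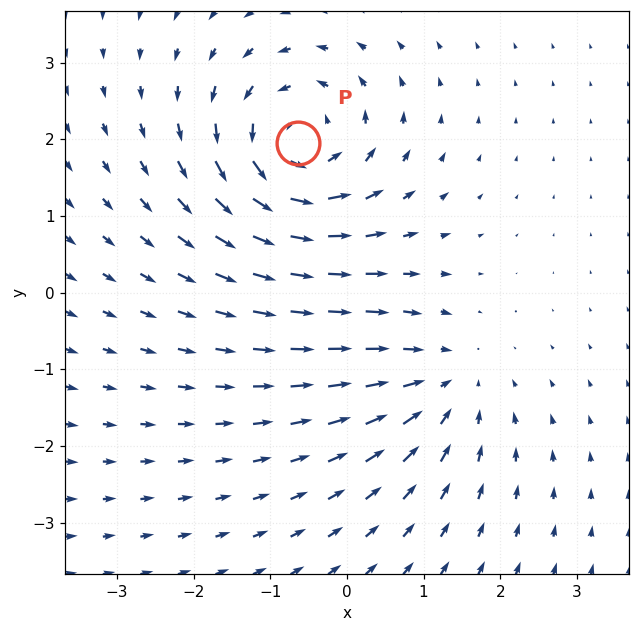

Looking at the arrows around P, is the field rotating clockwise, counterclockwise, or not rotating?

counterclockwise

Near P at (-0.6, 2.0) the arrows circulate counterclockwise. The curl (z-component) there is about +5; positive curl means counterclockwise rotation.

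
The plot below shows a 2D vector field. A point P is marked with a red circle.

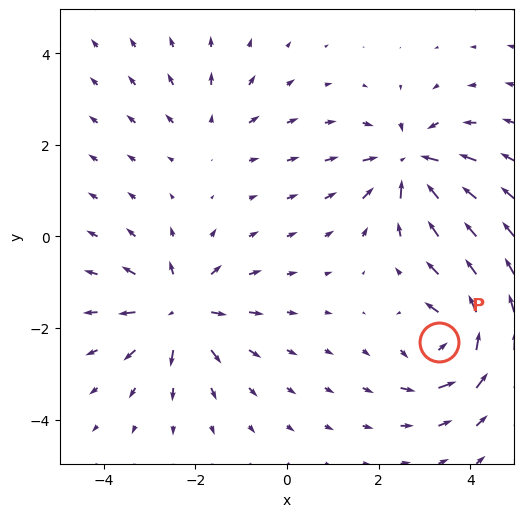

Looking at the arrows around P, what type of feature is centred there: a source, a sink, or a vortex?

vortex

At P (3.3, -2.3) the arrows circulate counterclockwise. Divergence ≈0, curl about +7 — near-zero divergence with nonzero curl is a vortex.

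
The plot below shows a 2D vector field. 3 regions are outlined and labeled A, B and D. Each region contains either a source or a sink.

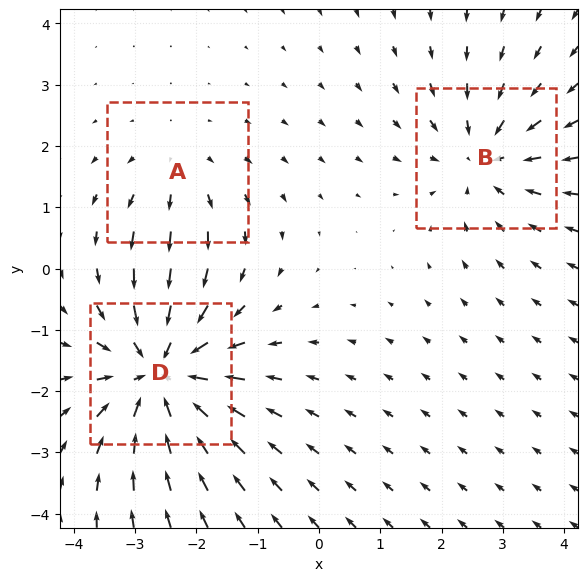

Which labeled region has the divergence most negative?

Divergence at each region's feature centre — A: about +2, B: about -3, D: about -5. Region D is most negative.

D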